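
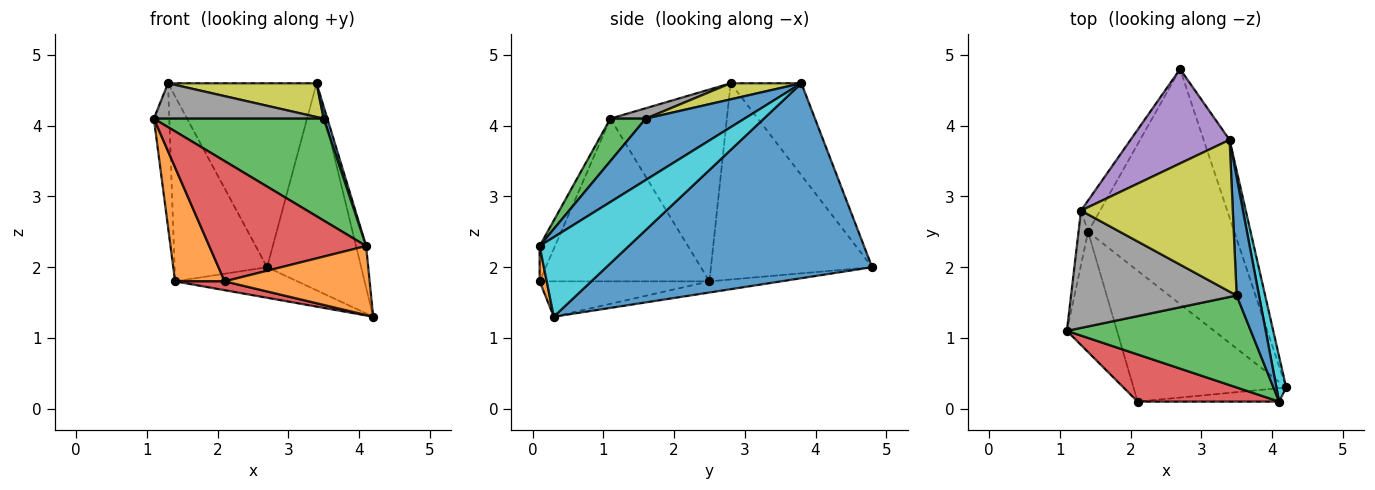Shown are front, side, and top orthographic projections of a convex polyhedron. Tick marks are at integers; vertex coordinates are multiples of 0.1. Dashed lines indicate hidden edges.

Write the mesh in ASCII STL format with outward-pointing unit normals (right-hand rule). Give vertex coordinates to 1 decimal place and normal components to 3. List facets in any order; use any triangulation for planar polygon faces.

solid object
 facet normal 0.935 0.331 -0.124
  outer loop
   vertex 3.4 3.8 4.6
   vertex 4.2 0.3 1.3
   vertex 2.7 4.8 2.0
  endloop
 endfacet
 facet normal -0.921 -0.269 -0.284
  outer loop
   vertex 1.4 2.5 1.8
   vertex 2.1 0.1 1.8
   vertex 1.1 1.1 4.1
  endloop
 endfacet
 facet normal -0.075 0.129 -0.989
  outer loop
   vertex 1.4 2.5 1.8
   vertex 2.7 4.8 2.0
   vertex 4.2 0.3 1.3
  endloop
 endfacet
 facet normal -0.225 -0.066 -0.972
  outer loop
   vertex 1.4 2.5 1.8
   vertex 4.2 0.3 1.3
   vertex 2.1 0.1 1.8
  endloop
 endfacet
 facet normal -0.390 0.819 0.420
  outer loop
   vertex 1.3 2.8 4.6
   vertex 3.4 3.8 4.6
   vertex 2.7 4.8 2.0
  endloop
 endfacet
 facet normal -0.990 0.131 -0.049
  outer loop
   vertex 1.3 2.8 4.6
   vertex 1.4 2.5 1.8
   vertex 1.1 1.1 4.1
  endloop
 endfacet
 facet normal -0.864 0.496 -0.084
  outer loop
   vertex 1.3 2.8 4.6
   vertex 2.7 4.8 2.0
   vertex 1.4 2.5 1.8
  endloop
 endfacet
 facet normal 0.060 -0.288 0.956
  outer loop
   vertex 1.3 2.8 4.6
   vertex 1.1 1.1 4.1
   vertex 3.5 1.6 4.1
  endloop
 endfacet
 facet normal 0.103 -0.216 0.971
  outer loop
   vertex 1.3 2.8 4.6
   vertex 3.5 1.6 4.1
   vertex 3.4 3.8 4.6
  endloop
 endfacet
 facet normal 0.986 0.111 0.121
  outer loop
   vertex 4.1 0.1 2.3
   vertex 4.2 0.3 1.3
   vertex 3.4 3.8 4.6
  endloop
 endfacet
 facet normal 0.939 -0.035 0.342
  outer loop
   vertex 4.1 0.1 2.3
   vertex 3.4 3.8 4.6
   vertex 3.5 1.6 4.1
  endloop
 endfacet
 facet normal 0.048 -0.980 -0.191
  outer loop
   vertex 4.1 0.1 2.3
   vertex 2.1 0.1 1.8
   vertex 4.2 0.3 1.3
  endloop
 endfacet
 facet normal 0.153 -0.734 0.662
  outer loop
   vertex 4.1 0.1 2.3
   vertex 3.5 1.6 4.1
   vertex 1.1 1.1 4.1
  endloop
 endfacet
 facet normal -0.091 -0.927 0.364
  outer loop
   vertex 4.1 0.1 2.3
   vertex 1.1 1.1 4.1
   vertex 2.1 0.1 1.8
  endloop
 endfacet
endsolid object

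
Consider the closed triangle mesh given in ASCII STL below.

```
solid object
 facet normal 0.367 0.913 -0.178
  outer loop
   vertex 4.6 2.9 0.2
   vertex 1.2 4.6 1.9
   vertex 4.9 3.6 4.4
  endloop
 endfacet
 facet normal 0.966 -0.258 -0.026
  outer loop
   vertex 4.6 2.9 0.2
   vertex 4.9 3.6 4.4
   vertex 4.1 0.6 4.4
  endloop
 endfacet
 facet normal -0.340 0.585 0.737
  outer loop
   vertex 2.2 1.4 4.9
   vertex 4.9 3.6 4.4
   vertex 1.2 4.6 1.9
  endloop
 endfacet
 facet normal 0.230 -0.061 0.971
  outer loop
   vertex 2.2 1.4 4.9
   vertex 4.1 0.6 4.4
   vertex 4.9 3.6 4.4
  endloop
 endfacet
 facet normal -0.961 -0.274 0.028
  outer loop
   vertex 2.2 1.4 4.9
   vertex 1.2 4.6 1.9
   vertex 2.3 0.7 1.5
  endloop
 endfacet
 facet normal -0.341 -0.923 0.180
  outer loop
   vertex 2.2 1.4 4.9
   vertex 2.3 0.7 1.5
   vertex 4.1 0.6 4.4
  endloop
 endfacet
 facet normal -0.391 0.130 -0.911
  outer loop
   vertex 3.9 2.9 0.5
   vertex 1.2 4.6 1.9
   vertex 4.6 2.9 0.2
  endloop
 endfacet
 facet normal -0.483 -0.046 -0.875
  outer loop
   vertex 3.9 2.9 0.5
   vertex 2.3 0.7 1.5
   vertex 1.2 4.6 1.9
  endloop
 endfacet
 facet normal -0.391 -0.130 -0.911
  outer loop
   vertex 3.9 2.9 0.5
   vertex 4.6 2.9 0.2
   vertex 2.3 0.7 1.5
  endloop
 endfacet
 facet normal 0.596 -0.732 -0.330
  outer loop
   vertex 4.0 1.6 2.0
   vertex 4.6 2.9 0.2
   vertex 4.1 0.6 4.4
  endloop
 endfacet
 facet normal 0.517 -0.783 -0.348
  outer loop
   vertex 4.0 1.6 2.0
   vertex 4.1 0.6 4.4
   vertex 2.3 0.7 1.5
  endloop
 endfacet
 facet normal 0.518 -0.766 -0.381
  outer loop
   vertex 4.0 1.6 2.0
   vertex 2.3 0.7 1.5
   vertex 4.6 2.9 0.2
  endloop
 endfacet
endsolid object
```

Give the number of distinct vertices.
8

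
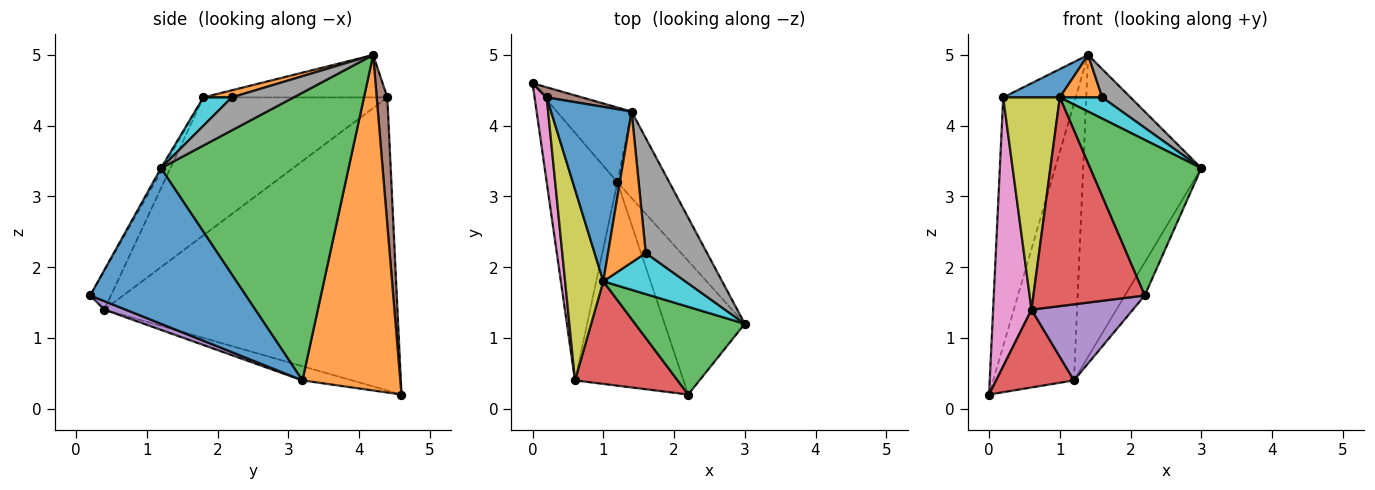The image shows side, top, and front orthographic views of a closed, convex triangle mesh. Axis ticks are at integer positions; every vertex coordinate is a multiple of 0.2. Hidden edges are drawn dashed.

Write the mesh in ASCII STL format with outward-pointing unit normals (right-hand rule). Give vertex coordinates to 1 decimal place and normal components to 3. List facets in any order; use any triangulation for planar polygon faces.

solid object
 facet normal 0.883 0.112 -0.455
  outer loop
   vertex 1.2 3.2 0.4
   vertex 3.0 1.2 3.4
   vertex 2.2 0.2 1.6
  endloop
 endfacet
 facet normal 0.760 0.627 -0.169
  outer loop
   vertex 1.2 3.2 0.4
   vertex 0.0 4.6 0.2
   vertex 1.4 4.2 5.0
  endloop
 endfacet
 facet normal 0.837 0.527 -0.151
  outer loop
   vertex 1.2 3.2 0.4
   vertex 1.4 4.2 5.0
   vertex 3.0 1.2 3.4
  endloop
 endfacet
 facet normal -0.187 -0.295 -0.937
  outer loop
   vertex 1.2 3.2 0.4
   vertex 0.6 0.4 1.4
   vertex 0.0 4.6 0.2
  endloop
 endfacet
 facet normal 0.073 -0.349 -0.934
  outer loop
   vertex 1.2 3.2 0.4
   vertex 2.2 0.2 1.6
   vertex 0.6 0.4 1.4
  endloop
 endfacet
 facet normal 0.145 0.989 0.040
  outer loop
   vertex 0.2 4.4 4.4
   vertex 1.4 4.2 5.0
   vertex 0.0 4.6 0.2
  endloop
 endfacet
 facet normal -0.991 -0.130 0.041
  outer loop
   vertex 0.2 4.4 4.4
   vertex 0.0 4.6 0.2
   vertex 0.6 0.4 1.4
  endloop
 endfacet
 facet normal 0.463 -0.212 0.860
  outer loop
   vertex 1.6 2.2 4.4
   vertex 3.0 1.2 3.4
   vertex 1.4 4.2 5.0
  endloop
 endfacet
 facet normal -0.924 -0.284 0.256
  outer loop
   vertex 1.0 1.8 4.4
   vertex 0.2 4.4 4.4
   vertex 0.6 0.4 1.4
  endloop
 endfacet
 facet normal 0.293 -0.439 0.849
  outer loop
   vertex 1.0 1.8 4.4
   vertex 3.0 1.2 3.4
   vertex 1.6 2.2 4.4
  endloop
 endfacet
 facet normal -0.462 -0.142 0.876
  outer loop
   vertex 1.0 1.8 4.4
   vertex 1.4 4.2 5.0
   vertex 0.2 4.4 4.4
  endloop
 endfacet
 facet normal 0.178 -0.266 0.947
  outer loop
   vertex 1.0 1.8 4.4
   vertex 1.6 2.2 4.4
   vertex 1.4 4.2 5.0
  endloop
 endfacet
 facet normal -0.016 -0.871 0.491
  outer loop
   vertex 1.0 1.8 4.4
   vertex 2.2 0.2 1.6
   vertex 3.0 1.2 3.4
  endloop
 endfacet
 facet normal -0.165 -0.885 0.435
  outer loop
   vertex 1.0 1.8 4.4
   vertex 0.6 0.4 1.4
   vertex 2.2 0.2 1.6
  endloop
 endfacet
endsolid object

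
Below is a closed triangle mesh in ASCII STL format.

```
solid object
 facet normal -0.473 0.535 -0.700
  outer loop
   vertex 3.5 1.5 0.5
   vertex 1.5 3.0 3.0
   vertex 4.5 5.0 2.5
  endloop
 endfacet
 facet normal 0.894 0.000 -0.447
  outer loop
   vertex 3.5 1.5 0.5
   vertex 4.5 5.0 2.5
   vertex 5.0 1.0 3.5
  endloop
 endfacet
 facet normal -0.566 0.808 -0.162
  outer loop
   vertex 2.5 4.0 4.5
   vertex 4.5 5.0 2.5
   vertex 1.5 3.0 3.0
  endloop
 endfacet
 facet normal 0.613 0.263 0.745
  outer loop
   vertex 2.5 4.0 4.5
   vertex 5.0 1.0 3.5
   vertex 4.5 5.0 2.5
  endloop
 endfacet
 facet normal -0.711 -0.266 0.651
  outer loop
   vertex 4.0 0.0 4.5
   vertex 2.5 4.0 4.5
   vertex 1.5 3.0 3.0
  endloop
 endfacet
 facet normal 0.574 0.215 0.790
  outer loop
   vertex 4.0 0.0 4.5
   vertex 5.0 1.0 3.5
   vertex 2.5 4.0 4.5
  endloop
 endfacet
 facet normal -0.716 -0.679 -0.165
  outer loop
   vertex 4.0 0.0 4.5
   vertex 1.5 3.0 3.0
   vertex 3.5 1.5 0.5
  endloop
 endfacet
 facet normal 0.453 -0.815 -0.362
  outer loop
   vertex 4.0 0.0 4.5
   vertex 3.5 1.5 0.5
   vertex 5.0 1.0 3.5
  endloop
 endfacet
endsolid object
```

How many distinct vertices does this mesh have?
6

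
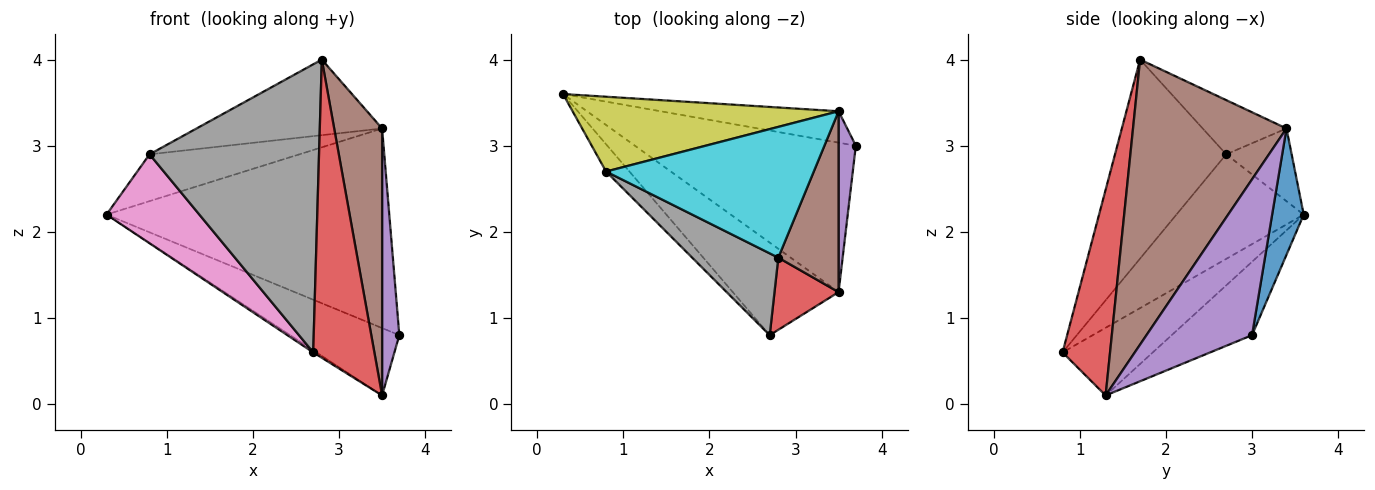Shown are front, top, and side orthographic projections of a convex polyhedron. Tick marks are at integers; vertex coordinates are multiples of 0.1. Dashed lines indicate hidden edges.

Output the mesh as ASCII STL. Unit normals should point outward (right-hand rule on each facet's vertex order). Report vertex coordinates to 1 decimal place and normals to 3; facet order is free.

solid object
 facet normal 0.110 0.982 -0.155
  outer loop
   vertex 3.5 3.4 3.2
   vertex 3.7 3.0 0.8
   vertex 0.3 3.6 2.2
  endloop
 endfacet
 facet normal -0.290 0.393 -0.872
  outer loop
   vertex 3.5 1.3 0.1
   vertex 0.3 3.6 2.2
   vertex 3.7 3.0 0.8
  endloop
 endfacet
 facet normal -0.539 0.020 -0.842
  outer loop
   vertex 3.5 1.3 0.1
   vertex 2.7 0.8 0.6
   vertex 0.3 3.6 2.2
  endloop
 endfacet
 facet normal 0.602 -0.776 0.188
  outer loop
   vertex 3.5 1.3 0.1
   vertex 2.8 1.7 4.0
   vertex 2.7 0.8 0.6
  endloop
 endfacet
 facet normal 0.981 -0.160 0.108
  outer loop
   vertex 3.5 1.3 0.1
   vertex 3.7 3.0 0.8
   vertex 3.5 3.4 3.2
  endloop
 endfacet
 facet normal 0.936 -0.292 0.198
  outer loop
   vertex 3.5 1.3 0.1
   vertex 3.5 3.4 3.2
   vertex 2.8 1.7 4.0
  endloop
 endfacet
 facet normal -0.795 -0.580 -0.178
  outer loop
   vertex 0.8 2.7 2.9
   vertex 0.3 3.6 2.2
   vertex 2.7 0.8 0.6
  endloop
 endfacet
 facet normal -0.534 -0.813 0.231
  outer loop
   vertex 0.8 2.7 2.9
   vertex 2.7 0.8 0.6
   vertex 2.8 1.7 4.0
  endloop
 endfacet
 facet normal -0.226 0.517 0.826
  outer loop
   vertex 0.8 2.7 2.9
   vertex 3.5 3.4 3.2
   vertex 0.3 3.6 2.2
  endloop
 endfacet
 facet normal -0.220 0.488 0.844
  outer loop
   vertex 0.8 2.7 2.9
   vertex 2.8 1.7 4.0
   vertex 3.5 3.4 3.2
  endloop
 endfacet
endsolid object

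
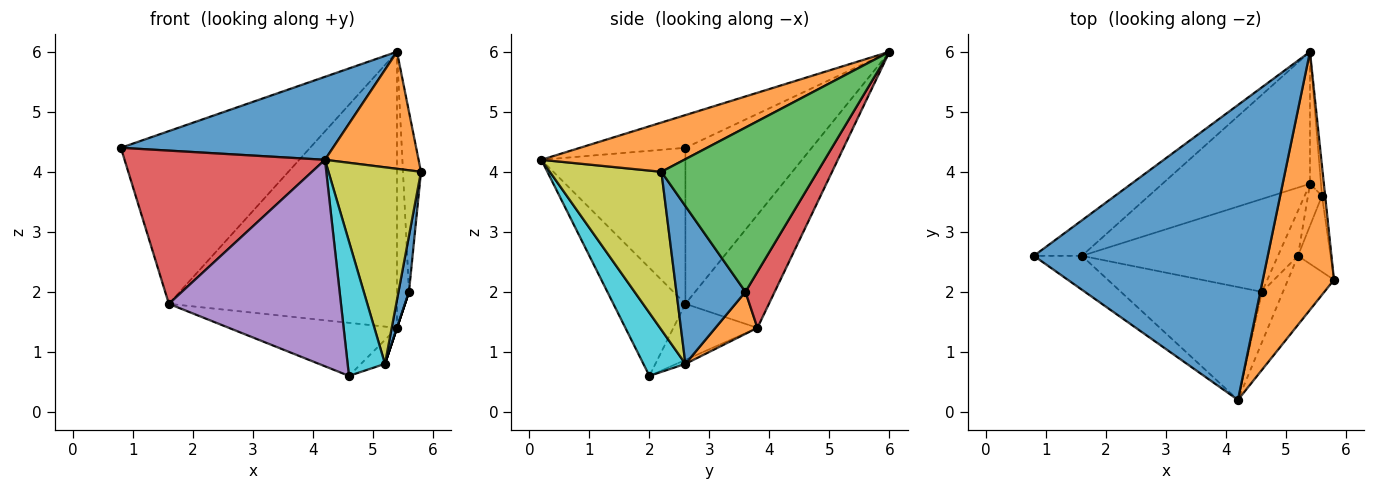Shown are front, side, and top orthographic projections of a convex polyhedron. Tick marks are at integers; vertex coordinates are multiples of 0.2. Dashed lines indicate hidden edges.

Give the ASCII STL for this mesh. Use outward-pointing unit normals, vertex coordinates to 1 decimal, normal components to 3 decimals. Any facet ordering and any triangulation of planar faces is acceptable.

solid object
 facet normal -0.133 -0.268 0.954
  outer loop
   vertex 4.2 0.2 4.2
   vertex 5.4 6.0 6.0
   vertex 0.8 2.6 4.4
  endloop
 endfacet
 facet normal 0.533 -0.349 0.771
  outer loop
   vertex 4.2 0.2 4.2
   vertex 5.8 2.2 4.0
   vertex 5.4 6.0 6.0
  endloop
 endfacet
 facet normal -0.547 0.820 -0.168
  outer loop
   vertex 1.6 2.6 1.8
   vertex 0.8 2.6 4.4
   vertex 5.4 6.0 6.0
  endloop
 endfacet
 facet normal -0.575 -0.799 -0.177
  outer loop
   vertex 1.6 2.6 1.8
   vertex 4.2 0.2 4.2
   vertex 0.8 2.6 4.4
  endloop
 endfacet
 facet normal -0.345 -0.824 -0.450
  outer loop
   vertex 1.6 2.6 1.8
   vertex 4.6 2.0 0.6
   vertex 4.2 0.2 4.2
  endloop
 endfacet
 facet normal -0.314 0.857 -0.410
  outer loop
   vertex 5.4 3.8 1.4
   vertex 1.6 2.6 1.8
   vertex 5.4 6.0 6.0
  endloop
 endfacet
 facet normal -0.241 0.482 -0.843
  outer loop
   vertex 5.4 3.8 1.4
   vertex 4.6 2.0 0.6
   vertex 1.6 2.6 1.8
  endloop
 endfacet
 facet normal -0.174 0.463 -0.869
  outer loop
   vertex 5.2 2.6 0.8
   vertex 4.6 2.0 0.6
   vertex 5.4 3.8 1.4
  endloop
 endfacet
 facet normal 0.751 -0.623 -0.219
  outer loop
   vertex 5.2 2.6 0.8
   vertex 5.8 2.2 4.0
   vertex 4.2 0.2 4.2
  endloop
 endfacet
 facet normal 0.725 -0.645 -0.242
  outer loop
   vertex 5.2 2.6 0.8
   vertex 4.2 0.2 4.2
   vertex 4.6 2.0 0.6
  endloop
 endfacet
 facet normal 0.969 -0.147 -0.200
  outer loop
   vertex 5.6 3.6 2.0
   vertex 5.8 2.2 4.0
   vertex 5.2 2.6 0.8
  endloop
 endfacet
 facet normal 0.949 0.000 -0.316
  outer loop
   vertex 5.6 3.6 2.0
   vertex 5.2 2.6 0.8
   vertex 5.4 3.8 1.4
  endloop
 endfacet
 facet normal 0.993 0.115 -0.019
  outer loop
   vertex 5.6 3.6 2.0
   vertex 5.4 6.0 6.0
   vertex 5.8 2.2 4.0
  endloop
 endfacet
 facet normal 0.910 0.374 -0.179
  outer loop
   vertex 5.6 3.6 2.0
   vertex 5.4 3.8 1.4
   vertex 5.4 6.0 6.0
  endloop
 endfacet
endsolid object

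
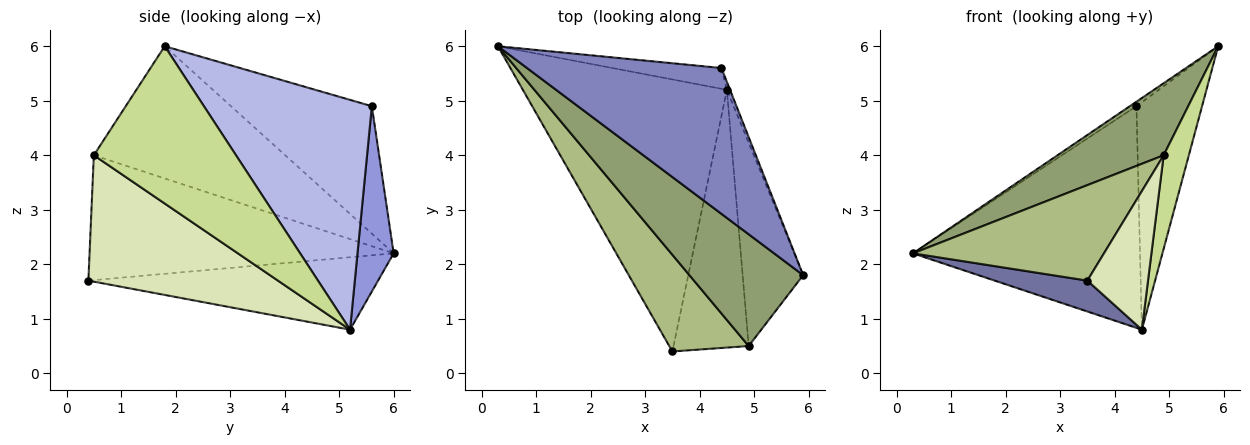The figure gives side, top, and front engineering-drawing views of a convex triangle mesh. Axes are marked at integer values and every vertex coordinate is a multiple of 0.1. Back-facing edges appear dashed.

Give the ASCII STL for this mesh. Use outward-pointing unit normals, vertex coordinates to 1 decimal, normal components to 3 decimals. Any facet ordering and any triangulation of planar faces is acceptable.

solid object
 facet normal -0.333 -0.106 -0.937
  outer loop
   vertex 4.5 5.2 0.8
   vertex 3.5 0.4 1.7
   vertex 0.3 6.0 2.2
  endloop
 endfacet
 facet normal -0.548 0.026 0.836
  outer loop
   vertex 4.4 5.6 4.9
   vertex 0.3 6.0 2.2
   vertex 5.9 1.8 6.0
  endloop
 endfacet
 facet normal 0.157 0.983 -0.092
  outer loop
   vertex 4.4 5.6 4.9
   vertex 4.5 5.2 0.8
   vertex 0.3 6.0 2.2
  endloop
 endfacet
 facet normal 0.931 0.364 -0.013
  outer loop
   vertex 4.4 5.6 4.9
   vertex 5.9 1.8 6.0
   vertex 4.5 5.2 0.8
  endloop
 endfacet
 facet normal -0.699 -0.388 0.601
  outer loop
   vertex 4.9 0.5 4.0
   vertex 5.9 1.8 6.0
   vertex 0.3 6.0 2.2
  endloop
 endfacet
 facet normal -0.746 -0.468 0.474
  outer loop
   vertex 4.9 0.5 4.0
   vertex 0.3 6.0 2.2
   vertex 3.5 0.4 1.7
  endloop
 endfacet
 facet normal 0.921 -0.163 -0.354
  outer loop
   vertex 4.9 0.5 4.0
   vertex 4.5 5.2 0.8
   vertex 5.9 1.8 6.0
  endloop
 endfacet
 facet normal 0.829 -0.265 -0.493
  outer loop
   vertex 4.9 0.5 4.0
   vertex 3.5 0.4 1.7
   vertex 4.5 5.2 0.8
  endloop
 endfacet
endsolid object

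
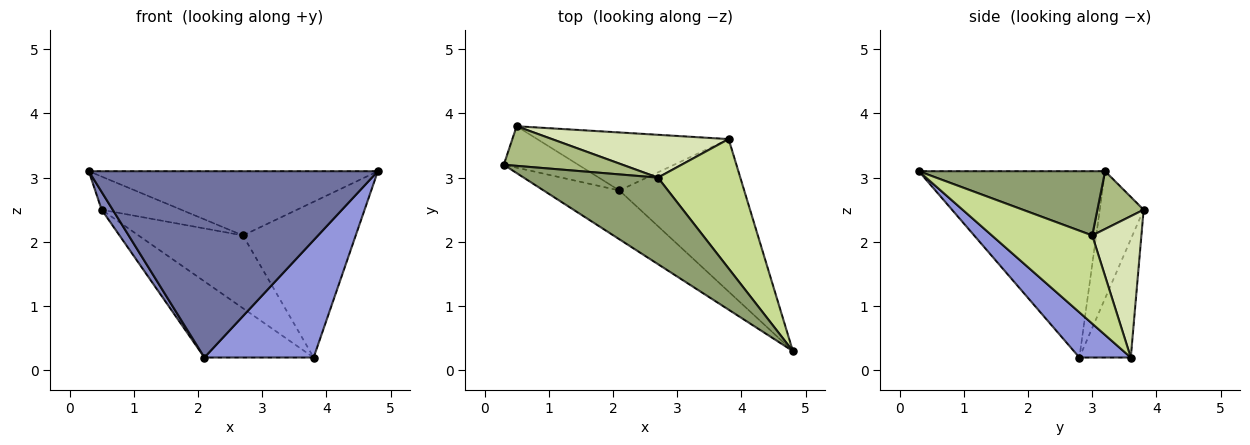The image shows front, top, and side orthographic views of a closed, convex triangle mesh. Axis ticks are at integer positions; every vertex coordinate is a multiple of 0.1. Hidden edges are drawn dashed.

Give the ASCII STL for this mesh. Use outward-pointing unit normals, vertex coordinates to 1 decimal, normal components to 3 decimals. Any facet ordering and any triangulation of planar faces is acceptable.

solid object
 facet normal -0.529 -0.821 -0.215
  outer loop
   vertex 2.1 2.8 0.2
   vertex 4.8 0.3 3.1
   vertex 0.3 3.2 3.1
  endloop
 endfacet
 facet normal -0.843 -0.213 -0.494
  outer loop
   vertex 0.5 3.8 2.5
   vertex 2.1 2.8 0.2
   vertex 0.3 3.2 3.1
  endloop
 endfacet
 facet normal 0.276 -0.586 -0.762
  outer loop
   vertex 3.8 3.6 0.2
   vertex 4.8 0.3 3.1
   vertex 2.1 2.8 0.2
  endloop
 endfacet
 facet normal -0.351 0.745 -0.568
  outer loop
   vertex 3.8 3.6 0.2
   vertex 2.1 2.8 0.2
   vertex 0.5 3.8 2.5
  endloop
 endfacet
 facet normal 0.359 0.557 0.749
  outer loop
   vertex 2.7 3.0 2.1
   vertex 0.3 3.2 3.1
   vertex 4.8 0.3 3.1
  endloop
 endfacet
 facet normal 0.349 0.602 0.718
  outer loop
   vertex 2.7 3.0 2.1
   vertex 0.5 3.8 2.5
   vertex 0.3 3.2 3.1
  endloop
 endfacet
 facet normal 0.565 0.635 0.527
  outer loop
   vertex 2.7 3.0 2.1
   vertex 4.8 0.3 3.1
   vertex 3.8 3.6 0.2
  endloop
 endfacet
 facet normal 0.376 0.799 0.470
  outer loop
   vertex 2.7 3.0 2.1
   vertex 3.8 3.6 0.2
   vertex 0.5 3.8 2.5
  endloop
 endfacet
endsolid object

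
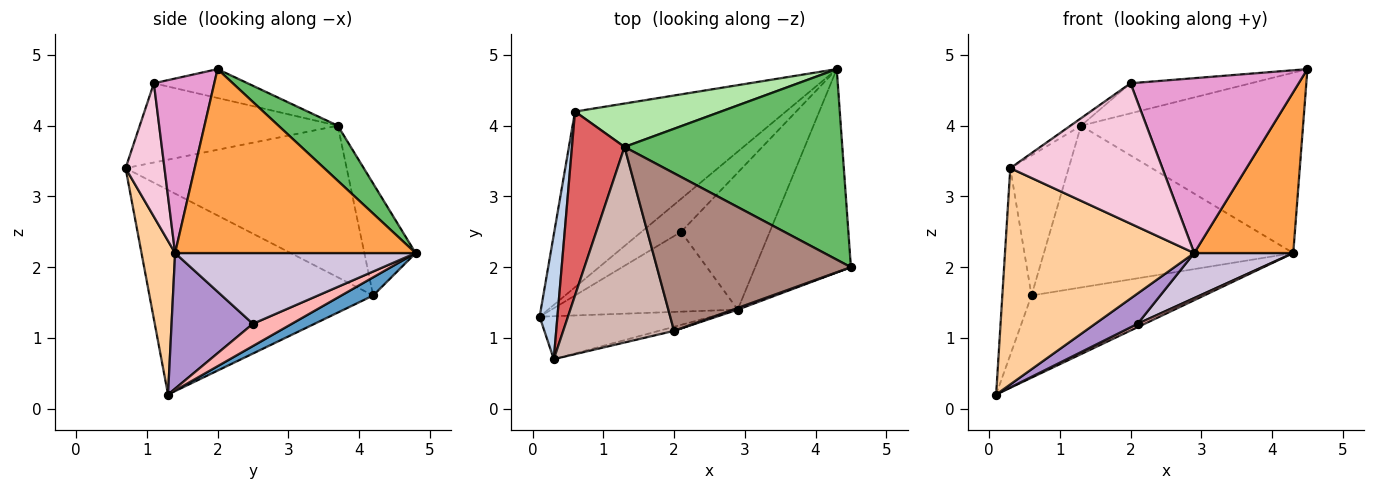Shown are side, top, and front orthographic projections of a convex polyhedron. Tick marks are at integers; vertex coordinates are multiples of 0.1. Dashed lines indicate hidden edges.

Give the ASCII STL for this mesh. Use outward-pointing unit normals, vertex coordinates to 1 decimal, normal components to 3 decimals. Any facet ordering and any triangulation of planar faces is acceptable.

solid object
 facet normal 0.078 0.423 -0.903
  outer loop
   vertex 0.6 4.2 1.6
   vertex 4.3 4.8 2.2
   vertex 0.1 1.3 0.2
  endloop
 endfacet
 facet normal -0.988 0.129 0.086
  outer loop
   vertex 0.6 4.2 1.6
   vertex 0.1 1.3 0.2
   vertex 0.3 0.7 3.4
  endloop
 endfacet
 facet normal 0.833 -0.343 -0.434
  outer loop
   vertex 2.9 1.4 2.2
   vertex 4.3 4.8 2.2
   vertex 4.5 2.0 4.8
  endloop
 endfacet
 facet normal 0.172 -0.966 -0.192
  outer loop
   vertex 2.9 1.4 2.2
   vertex 0.3 0.7 3.4
   vertex 0.1 1.3 0.2
  endloop
 endfacet
 facet normal 0.181 0.676 0.714
  outer loop
   vertex 1.3 3.7 4.0
   vertex 4.5 2.0 4.8
   vertex 4.3 4.8 2.2
  endloop
 endfacet
 facet normal -0.195 0.947 0.254
  outer loop
   vertex 1.3 3.7 4.0
   vertex 4.3 4.8 2.2
   vertex 0.6 4.2 1.6
  endloop
 endfacet
 facet normal -0.917 0.242 0.318
  outer loop
   vertex 1.3 3.7 4.0
   vertex 0.6 4.2 1.6
   vertex 0.3 0.7 3.4
  endloop
 endfacet
 facet normal 0.487 -0.089 -0.869
  outer loop
   vertex 2.1 2.5 1.2
   vertex 0.1 1.3 0.2
   vertex 4.3 4.8 2.2
  endloop
 endfacet
 facet normal 0.563 -0.294 -0.773
  outer loop
   vertex 2.1 2.5 1.2
   vertex 2.9 1.4 2.2
   vertex 0.1 1.3 0.2
  endloop
 endfacet
 facet normal 0.604 -0.249 -0.757
  outer loop
   vertex 2.1 2.5 1.2
   vertex 4.3 4.8 2.2
   vertex 2.9 1.4 2.2
  endloop
 endfacet
 facet normal -0.145 0.185 0.972
  outer loop
   vertex 2.0 1.1 4.6
   vertex 4.5 2.0 4.8
   vertex 1.3 3.7 4.0
  endloop
 endfacet
 facet normal -0.581 0.031 0.813
  outer loop
   vertex 2.0 1.1 4.6
   vertex 1.3 3.7 4.0
   vertex 0.3 0.7 3.4
  endloop
 endfacet
 facet normal 0.338 -0.941 0.009
  outer loop
   vertex 2.0 1.1 4.6
   vertex 2.9 1.4 2.2
   vertex 4.5 2.0 4.8
  endloop
 endfacet
 facet normal 0.248 -0.968 -0.028
  outer loop
   vertex 2.0 1.1 4.6
   vertex 0.3 0.7 3.4
   vertex 2.9 1.4 2.2
  endloop
 endfacet
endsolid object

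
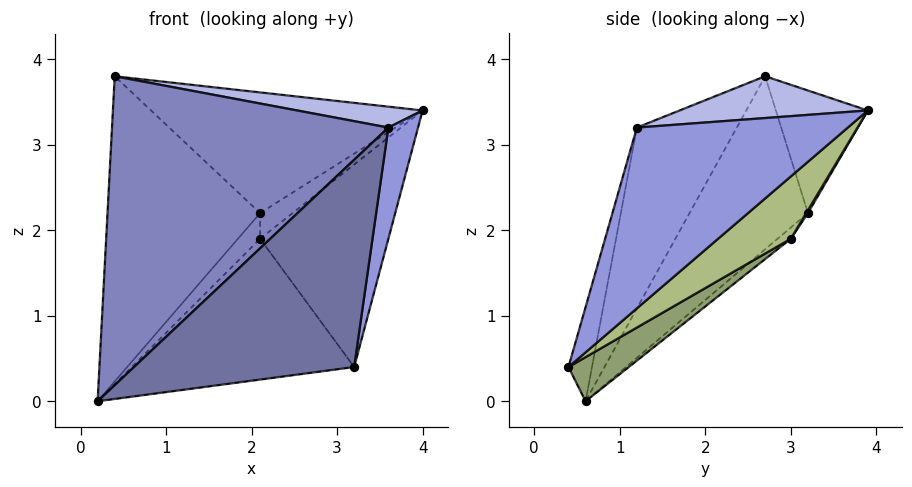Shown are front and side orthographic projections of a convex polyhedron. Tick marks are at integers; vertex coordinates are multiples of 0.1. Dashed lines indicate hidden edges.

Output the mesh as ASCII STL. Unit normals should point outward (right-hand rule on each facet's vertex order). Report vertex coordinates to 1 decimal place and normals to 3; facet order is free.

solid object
 facet normal -0.102 -0.953 0.287
  outer loop
   vertex 3.6 1.2 3.2
   vertex 0.2 0.6 0.0
   vertex 3.2 0.4 0.4
  endloop
 endfacet
 facet normal -0.299 -0.828 0.474
  outer loop
   vertex 3.6 1.2 3.2
   vertex 0.4 2.7 3.8
   vertex 0.2 0.6 0.0
  endloop
 endfacet
 facet normal 0.985 -0.138 -0.101
  outer loop
   vertex 3.6 1.2 3.2
   vertex 3.2 0.4 0.4
   vertex 4.0 3.9 3.4
  endloop
 endfacet
 facet normal 0.141 -0.094 0.986
  outer loop
   vertex 3.6 1.2 3.2
   vertex 4.0 3.9 3.4
   vertex 0.4 2.7 3.8
  endloop
 endfacet
 facet normal 0.147 0.540 -0.829
  outer loop
   vertex 2.1 3.0 1.9
   vertex 3.2 0.4 0.4
   vertex 0.2 0.6 0.0
  endloop
 endfacet
 facet normal 0.324 0.572 -0.754
  outer loop
   vertex 2.1 3.0 1.9
   vertex 4.0 3.9 3.4
   vertex 3.2 0.4 0.4
  endloop
 endfacet
 facet normal -0.568 0.732 -0.375
  outer loop
   vertex 2.1 3.2 2.2
   vertex 0.2 0.6 0.0
   vertex 0.4 2.7 3.8
  endloop
 endfacet
 facet normal -0.445 0.745 -0.497
  outer loop
   vertex 2.1 3.2 2.2
   vertex 2.1 3.0 1.9
   vertex 0.2 0.6 0.0
  endloop
 endfacet
 facet normal -0.320 0.946 -0.045
  outer loop
   vertex 2.1 3.2 2.2
   vertex 0.4 2.7 3.8
   vertex 4.0 3.9 3.4
  endloop
 endfacet
 facet normal 0.044 0.831 -0.554
  outer loop
   vertex 2.1 3.2 2.2
   vertex 4.0 3.9 3.4
   vertex 2.1 3.0 1.9
  endloop
 endfacet
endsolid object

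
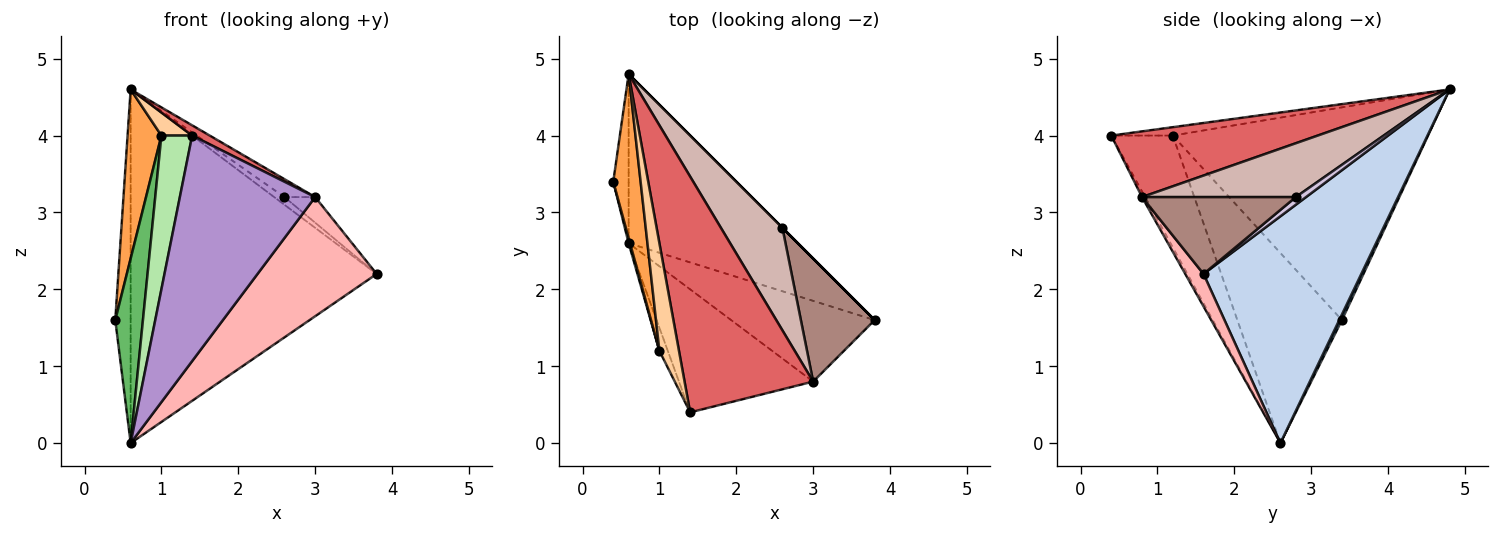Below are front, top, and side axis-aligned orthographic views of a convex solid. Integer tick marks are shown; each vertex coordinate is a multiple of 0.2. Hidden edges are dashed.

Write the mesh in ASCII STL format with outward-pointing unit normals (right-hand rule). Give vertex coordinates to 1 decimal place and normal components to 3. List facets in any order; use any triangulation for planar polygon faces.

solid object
 facet normal 0.155 0.891 -0.426
  outer loop
   vertex 0.6 2.6 0.0
   vertex 0.4 3.4 1.6
   vertex 0.6 4.8 4.6
  endloop
 endfacet
 facet normal 0.501 0.781 -0.373
  outer loop
   vertex 0.6 2.6 0.0
   vertex 0.6 4.8 4.6
   vertex 3.8 1.6 2.2
  endloop
 endfacet
 facet normal -0.983 -0.130 0.126
  outer loop
   vertex 1.0 1.2 4.0
   vertex 0.6 4.8 4.6
   vertex 0.4 3.4 1.6
  endloop
 endfacet
 facet normal -0.386 -0.193 0.902
  outer loop
   vertex 1.0 1.2 4.0
   vertex 1.4 0.4 4.0
   vertex 0.6 4.8 4.6
  endloop
 endfacet
 facet normal -0.967 -0.256 0.007
  outer loop
   vertex 1.0 1.2 4.0
   vertex 0.4 3.4 1.6
   vertex 0.6 2.6 0.0
  endloop
 endfacet
 facet normal -0.892 -0.446 -0.067
  outer loop
   vertex 1.0 1.2 4.0
   vertex 0.6 2.6 0.0
   vertex 1.4 0.4 4.0
  endloop
 endfacet
 facet normal 0.455 -0.039 0.890
  outer loop
   vertex 3.0 0.8 3.2
   vertex 0.6 4.8 4.6
   vertex 1.4 0.4 4.0
  endloop
 endfacet
 facet normal 0.126 -0.821 -0.556
  outer loop
   vertex 3.0 0.8 3.2
   vertex 0.6 2.6 0.0
   vertex 3.8 1.6 2.2
  endloop
 endfacet
 facet normal -0.020 -0.878 -0.479
  outer loop
   vertex 3.0 0.8 3.2
   vertex 1.4 0.4 4.0
   vertex 0.6 2.6 0.0
  endloop
 endfacet
 facet normal 0.707 0.707 0.000
  outer loop
   vertex 2.6 2.8 3.2
   vertex 3.8 1.6 2.2
   vertex 0.6 4.8 4.6
  endloop
 endfacet
 facet normal 0.714 0.143 0.685
  outer loop
   vertex 2.6 2.8 3.2
   vertex 3.0 0.8 3.2
   vertex 3.8 1.6 2.2
  endloop
 endfacet
 facet normal 0.653 0.131 0.746
  outer loop
   vertex 2.6 2.8 3.2
   vertex 0.6 4.8 4.6
   vertex 3.0 0.8 3.2
  endloop
 endfacet
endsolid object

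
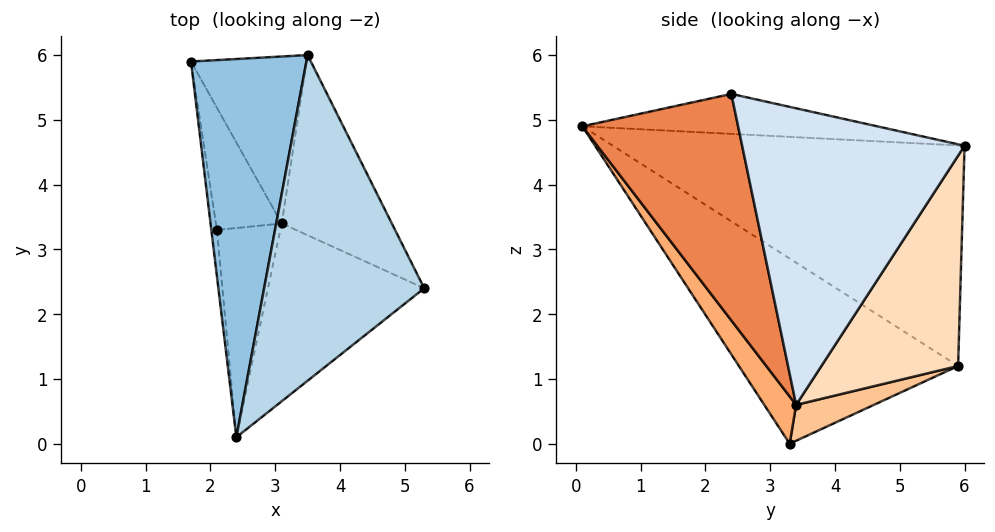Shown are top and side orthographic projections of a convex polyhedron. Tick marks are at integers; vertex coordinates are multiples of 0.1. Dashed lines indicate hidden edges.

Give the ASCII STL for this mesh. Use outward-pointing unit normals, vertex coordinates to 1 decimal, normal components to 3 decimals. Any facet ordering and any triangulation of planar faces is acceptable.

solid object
 facet normal -0.990 -0.139 -0.030
  outer loop
   vertex 2.1 3.3 0.0
   vertex 2.4 0.1 4.9
   vertex 1.7 5.9 1.2
  endloop
 endfacet
 facet normal -0.871 0.185 0.456
  outer loop
   vertex 3.5 6.0 4.6
   vertex 1.7 5.9 1.2
   vertex 2.4 0.1 4.9
  endloop
 endfacet
 facet normal -0.241 0.094 0.966
  outer loop
   vertex 3.5 6.0 4.6
   vertex 2.4 0.1 4.9
   vertex 5.3 2.4 5.4
  endloop
 endfacet
 facet normal 0.873 0.364 -0.324
  outer loop
   vertex 3.1 3.4 0.6
   vertex 3.5 6.0 4.6
   vertex 5.3 2.4 5.4
  endloop
 endfacet
 facet normal 0.607 -0.675 -0.419
  outer loop
   vertex 3.1 3.4 0.6
   vertex 5.3 2.4 5.4
   vertex 2.4 0.1 4.9
  endloop
 endfacet
 facet normal 0.388 -0.761 -0.520
  outer loop
   vertex 3.1 3.4 0.6
   vertex 2.4 0.1 4.9
   vertex 2.1 3.3 0.0
  endloop
 endfacet
 facet normal 0.432 0.432 -0.792
  outer loop
   vertex 3.1 3.4 0.6
   vertex 2.1 3.3 0.0
   vertex 1.7 5.9 1.2
  endloop
 endfacet
 facet normal 0.749 0.518 -0.412
  outer loop
   vertex 3.1 3.4 0.6
   vertex 1.7 5.9 1.2
   vertex 3.5 6.0 4.6
  endloop
 endfacet
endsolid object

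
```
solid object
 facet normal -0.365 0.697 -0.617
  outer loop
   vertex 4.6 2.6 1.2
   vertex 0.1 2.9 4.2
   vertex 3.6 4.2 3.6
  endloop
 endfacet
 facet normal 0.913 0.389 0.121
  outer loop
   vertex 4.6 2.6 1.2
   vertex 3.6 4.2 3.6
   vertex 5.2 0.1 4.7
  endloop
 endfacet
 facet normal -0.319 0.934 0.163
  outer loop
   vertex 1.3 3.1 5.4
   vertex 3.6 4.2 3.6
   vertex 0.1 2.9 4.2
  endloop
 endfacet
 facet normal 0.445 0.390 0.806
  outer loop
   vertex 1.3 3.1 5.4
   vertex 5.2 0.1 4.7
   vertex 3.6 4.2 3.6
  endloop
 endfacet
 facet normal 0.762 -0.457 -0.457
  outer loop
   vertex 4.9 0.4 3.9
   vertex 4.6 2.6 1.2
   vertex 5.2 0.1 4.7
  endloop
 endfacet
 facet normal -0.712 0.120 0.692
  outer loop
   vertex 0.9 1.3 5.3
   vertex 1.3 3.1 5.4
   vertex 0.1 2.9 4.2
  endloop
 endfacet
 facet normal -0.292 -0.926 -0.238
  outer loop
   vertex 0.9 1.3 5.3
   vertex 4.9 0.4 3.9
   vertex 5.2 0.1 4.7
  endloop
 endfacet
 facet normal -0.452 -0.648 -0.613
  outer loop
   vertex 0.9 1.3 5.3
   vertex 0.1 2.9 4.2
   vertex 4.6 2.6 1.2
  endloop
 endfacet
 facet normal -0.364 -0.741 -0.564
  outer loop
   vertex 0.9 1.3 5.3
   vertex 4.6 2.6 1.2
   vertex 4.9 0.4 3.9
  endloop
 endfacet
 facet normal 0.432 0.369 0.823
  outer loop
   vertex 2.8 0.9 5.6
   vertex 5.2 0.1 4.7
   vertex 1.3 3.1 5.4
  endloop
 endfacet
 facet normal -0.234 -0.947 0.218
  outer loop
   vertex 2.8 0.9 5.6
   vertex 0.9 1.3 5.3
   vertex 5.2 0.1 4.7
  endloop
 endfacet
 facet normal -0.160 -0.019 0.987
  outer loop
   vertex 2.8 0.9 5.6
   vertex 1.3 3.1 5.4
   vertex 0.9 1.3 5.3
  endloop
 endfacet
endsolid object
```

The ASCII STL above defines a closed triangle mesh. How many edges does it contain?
18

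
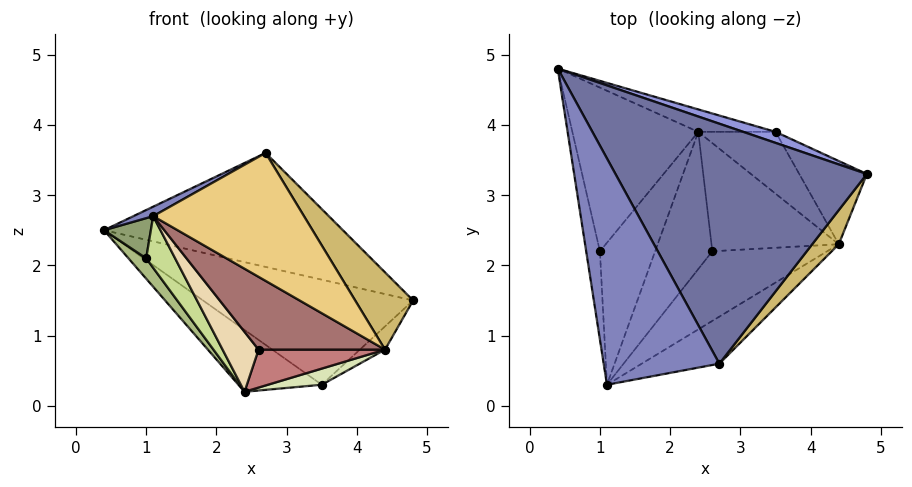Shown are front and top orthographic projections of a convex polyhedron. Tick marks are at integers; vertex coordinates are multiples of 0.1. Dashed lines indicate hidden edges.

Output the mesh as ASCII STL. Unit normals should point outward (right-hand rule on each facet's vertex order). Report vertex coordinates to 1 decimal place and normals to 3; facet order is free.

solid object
 facet normal 0.332 0.405 0.852
  outer loop
   vertex 2.7 0.6 3.6
   vertex 4.8 3.3 1.5
   vertex 0.4 4.8 2.5
  endloop
 endfacet
 facet normal -0.485 -0.037 0.874
  outer loop
   vertex 2.7 0.6 3.6
   vertex 0.4 4.8 2.5
   vertex 1.1 0.3 2.7
  endloop
 endfacet
 facet normal 0.341 0.935 0.098
  outer loop
   vertex 3.5 3.9 0.3
   vertex 0.4 4.8 2.5
   vertex 4.8 3.3 1.5
  endloop
 endfacet
 facet normal 0.031 0.940 -0.341
  outer loop
   vertex 3.5 3.9 0.3
   vertex 2.4 3.9 0.2
   vertex 0.4 4.8 2.5
  endloop
 endfacet
 facet normal -0.923 -0.159 -0.350
  outer loop
   vertex 1.0 2.2 2.1
   vertex 1.1 0.3 2.7
   vertex 0.4 4.8 2.5
  endloop
 endfacet
 facet normal -0.767 -0.079 -0.636
  outer loop
   vertex 1.0 2.2 2.1
   vertex 0.4 4.8 2.5
   vertex 2.4 3.9 0.2
  endloop
 endfacet
 facet normal -0.652 -0.259 -0.712
  outer loop
   vertex 1.0 2.2 2.1
   vertex 2.4 3.9 0.2
   vertex 1.1 0.3 2.7
  endloop
 endfacet
 facet normal 0.088 -0.252 -0.964
  outer loop
   vertex 4.4 2.3 0.8
   vertex 2.4 3.9 0.2
   vertex 3.5 3.9 0.3
  endloop
 endfacet
 facet normal 0.712 0.189 -0.677
  outer loop
   vertex 4.4 2.3 0.8
   vertex 3.5 3.9 0.3
   vertex 4.8 3.3 1.5
  endloop
 endfacet
 facet normal 0.845 -0.489 0.216
  outer loop
   vertex 4.4 2.3 0.8
   vertex 4.8 3.3 1.5
   vertex 2.7 0.6 3.6
  endloop
 endfacet
 facet normal 0.347 -0.880 -0.324
  outer loop
   vertex 4.4 2.3 0.8
   vertex 2.7 0.6 3.6
   vertex 1.1 0.3 2.7
  endloop
 endfacet
 facet normal -0.547 -0.335 -0.767
  outer loop
   vertex 2.6 2.2 0.8
   vertex 1.1 0.3 2.7
   vertex 2.4 3.9 0.2
  endloop
 endfacet
 facet normal 0.040 -0.722 -0.691
  outer loop
   vertex 2.6 2.2 0.8
   vertex 4.4 2.3 0.8
   vertex 1.1 0.3 2.7
  endloop
 endfacet
 facet normal 0.018 -0.331 -0.944
  outer loop
   vertex 2.6 2.2 0.8
   vertex 2.4 3.9 0.2
   vertex 4.4 2.3 0.8
  endloop
 endfacet
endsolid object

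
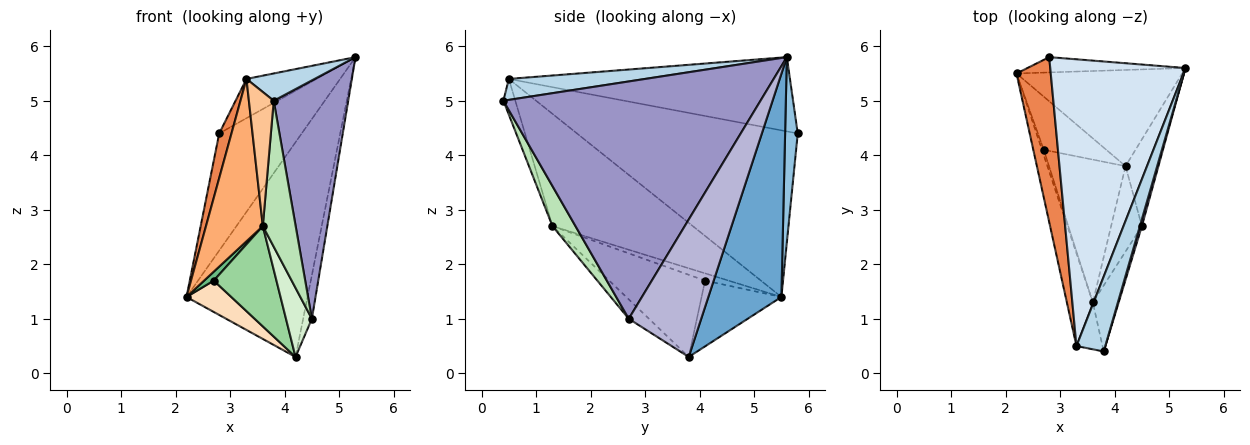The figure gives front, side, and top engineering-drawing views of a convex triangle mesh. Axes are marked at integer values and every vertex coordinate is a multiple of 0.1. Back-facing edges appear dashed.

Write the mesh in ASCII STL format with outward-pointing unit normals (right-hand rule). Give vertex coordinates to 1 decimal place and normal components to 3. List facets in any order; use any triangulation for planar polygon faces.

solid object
 facet normal 0.482 0.799 -0.358
  outer loop
   vertex 4.2 3.8 0.3
   vertex 2.2 5.5 1.4
   vertex 5.3 5.6 5.8
  endloop
 endfacet
 facet normal 0.150 0.980 -0.128
  outer loop
   vertex 2.8 5.8 4.4
   vertex 5.3 5.6 5.8
   vertex 2.2 5.5 1.4
  endloop
 endfacet
 facet normal 0.564 -0.282 0.776
  outer loop
   vertex 3.3 0.5 5.4
   vertex 3.8 0.4 5.0
   vertex 5.3 5.6 5.8
  endloop
 endfacet
 facet normal -0.478 0.119 0.870
  outer loop
   vertex 3.3 0.5 5.4
   vertex 5.3 5.6 5.8
   vertex 2.8 5.8 4.4
  endloop
 endfacet
 facet normal -0.978 -0.054 0.201
  outer loop
   vertex 3.3 0.5 5.4
   vertex 2.8 5.8 4.4
   vertex 2.2 5.5 1.4
  endloop
 endfacet
 facet normal -0.906 -0.367 -0.209
  outer loop
   vertex 3.3 0.5 5.4
   vertex 2.2 5.5 1.4
   vertex 3.6 1.3 2.7
  endloop
 endfacet
 facet normal -0.412 -0.860 -0.301
  outer loop
   vertex 3.3 0.5 5.4
   vertex 3.6 1.3 2.7
   vertex 3.8 0.4 5.0
  endloop
 endfacet
 facet normal -0.671 -0.377 -0.638
  outer loop
   vertex 2.7 4.1 1.7
   vertex 2.2 5.5 1.4
   vertex 4.2 3.8 0.3
  endloop
 endfacet
 facet normal -0.901 -0.370 -0.225
  outer loop
   vertex 2.7 4.1 1.7
   vertex 3.6 1.3 2.7
   vertex 2.2 5.5 1.4
  endloop
 endfacet
 facet normal -0.660 -0.432 -0.615
  outer loop
   vertex 2.7 4.1 1.7
   vertex 4.2 3.8 0.3
   vertex 3.6 1.3 2.7
  endloop
 endfacet
 facet normal 0.538 -0.768 -0.347
  outer loop
   vertex 4.5 2.7 1.0
   vertex 3.8 0.4 5.0
   vertex 3.6 1.3 2.7
  endloop
 endfacet
 facet normal -0.441 -0.564 -0.698
  outer loop
   vertex 4.5 2.7 1.0
   vertex 3.6 1.3 2.7
   vertex 4.2 3.8 0.3
  endloop
 endfacet
 facet normal 0.960 -0.278 0.008
  outer loop
   vertex 4.5 2.7 1.0
   vertex 5.3 5.6 5.8
   vertex 3.8 0.4 5.0
  endloop
 endfacet
 facet normal 0.966 0.116 -0.231
  outer loop
   vertex 4.5 2.7 1.0
   vertex 4.2 3.8 0.3
   vertex 5.3 5.6 5.8
  endloop
 endfacet
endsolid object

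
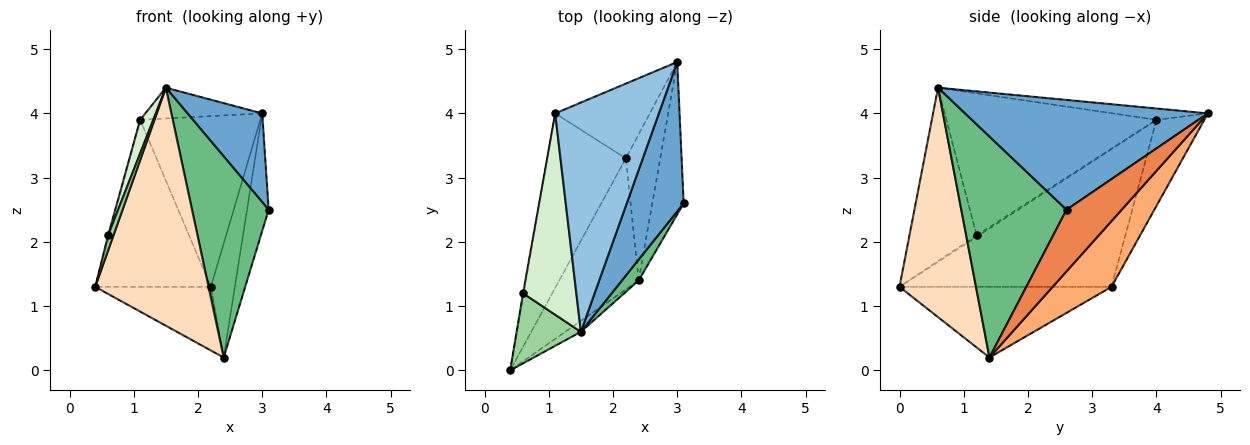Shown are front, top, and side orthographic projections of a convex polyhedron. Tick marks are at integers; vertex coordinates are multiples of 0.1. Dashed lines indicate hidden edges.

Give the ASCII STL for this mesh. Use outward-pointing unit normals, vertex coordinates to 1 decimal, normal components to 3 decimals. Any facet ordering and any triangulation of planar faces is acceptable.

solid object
 facet normal 0.856 -0.264 0.444
  outer loop
   vertex 1.5 0.6 4.4
   vertex 3.1 2.6 2.5
   vertex 3.0 4.8 4.0
  endloop
 endfacet
 facet normal -0.108 0.132 0.985
  outer loop
   vertex 1.1 4.0 3.9
   vertex 1.5 0.6 4.4
   vertex 3.0 4.8 4.0
  endloop
 endfacet
 facet normal -0.785 0.428 -0.447
  outer loop
   vertex 1.1 4.0 3.9
   vertex 2.2 3.3 1.3
   vertex 0.4 0.0 1.3
  endloop
 endfacet
 facet normal -0.343 0.861 -0.377
  outer loop
   vertex 1.1 4.0 3.9
   vertex 3.0 4.8 4.0
   vertex 2.2 3.3 1.3
  endloop
 endfacet
 facet normal 0.841 0.330 -0.428
  outer loop
   vertex 2.4 1.4 0.2
   vertex 3.0 4.8 4.0
   vertex 3.1 2.6 2.5
  endloop
 endfacet
 facet normal 0.833 0.340 -0.436
  outer loop
   vertex 2.4 1.4 0.2
   vertex 2.2 3.3 1.3
   vertex 3.0 4.8 4.0
  endloop
 endfacet
 facet normal -0.625 0.341 -0.702
  outer loop
   vertex 2.4 1.4 0.2
   vertex 0.4 0.0 1.3
   vertex 2.2 3.3 1.3
  endloop
 endfacet
 facet normal 0.559 -0.828 -0.038
  outer loop
   vertex 2.4 1.4 0.2
   vertex 1.5 0.6 4.4
   vertex 0.4 0.0 1.3
  endloop
 endfacet
 facet normal 0.807 -0.588 0.061
  outer loop
   vertex 2.4 1.4 0.2
   vertex 3.1 2.6 2.5
   vertex 1.5 0.6 4.4
  endloop
 endfacet
 facet normal -0.935 -0.075 0.346
  outer loop
   vertex 0.6 1.2 2.1
   vertex 0.4 0.0 1.3
   vertex 1.5 0.6 4.4
  endloop
 endfacet
 facet normal -0.816 0.408 -0.408
  outer loop
   vertex 0.6 1.2 2.1
   vertex 1.1 4.0 3.9
   vertex 0.4 0.0 1.3
  endloop
 endfacet
 facet normal -0.935 -0.058 0.351
  outer loop
   vertex 0.6 1.2 2.1
   vertex 1.5 0.6 4.4
   vertex 1.1 4.0 3.9
  endloop
 endfacet
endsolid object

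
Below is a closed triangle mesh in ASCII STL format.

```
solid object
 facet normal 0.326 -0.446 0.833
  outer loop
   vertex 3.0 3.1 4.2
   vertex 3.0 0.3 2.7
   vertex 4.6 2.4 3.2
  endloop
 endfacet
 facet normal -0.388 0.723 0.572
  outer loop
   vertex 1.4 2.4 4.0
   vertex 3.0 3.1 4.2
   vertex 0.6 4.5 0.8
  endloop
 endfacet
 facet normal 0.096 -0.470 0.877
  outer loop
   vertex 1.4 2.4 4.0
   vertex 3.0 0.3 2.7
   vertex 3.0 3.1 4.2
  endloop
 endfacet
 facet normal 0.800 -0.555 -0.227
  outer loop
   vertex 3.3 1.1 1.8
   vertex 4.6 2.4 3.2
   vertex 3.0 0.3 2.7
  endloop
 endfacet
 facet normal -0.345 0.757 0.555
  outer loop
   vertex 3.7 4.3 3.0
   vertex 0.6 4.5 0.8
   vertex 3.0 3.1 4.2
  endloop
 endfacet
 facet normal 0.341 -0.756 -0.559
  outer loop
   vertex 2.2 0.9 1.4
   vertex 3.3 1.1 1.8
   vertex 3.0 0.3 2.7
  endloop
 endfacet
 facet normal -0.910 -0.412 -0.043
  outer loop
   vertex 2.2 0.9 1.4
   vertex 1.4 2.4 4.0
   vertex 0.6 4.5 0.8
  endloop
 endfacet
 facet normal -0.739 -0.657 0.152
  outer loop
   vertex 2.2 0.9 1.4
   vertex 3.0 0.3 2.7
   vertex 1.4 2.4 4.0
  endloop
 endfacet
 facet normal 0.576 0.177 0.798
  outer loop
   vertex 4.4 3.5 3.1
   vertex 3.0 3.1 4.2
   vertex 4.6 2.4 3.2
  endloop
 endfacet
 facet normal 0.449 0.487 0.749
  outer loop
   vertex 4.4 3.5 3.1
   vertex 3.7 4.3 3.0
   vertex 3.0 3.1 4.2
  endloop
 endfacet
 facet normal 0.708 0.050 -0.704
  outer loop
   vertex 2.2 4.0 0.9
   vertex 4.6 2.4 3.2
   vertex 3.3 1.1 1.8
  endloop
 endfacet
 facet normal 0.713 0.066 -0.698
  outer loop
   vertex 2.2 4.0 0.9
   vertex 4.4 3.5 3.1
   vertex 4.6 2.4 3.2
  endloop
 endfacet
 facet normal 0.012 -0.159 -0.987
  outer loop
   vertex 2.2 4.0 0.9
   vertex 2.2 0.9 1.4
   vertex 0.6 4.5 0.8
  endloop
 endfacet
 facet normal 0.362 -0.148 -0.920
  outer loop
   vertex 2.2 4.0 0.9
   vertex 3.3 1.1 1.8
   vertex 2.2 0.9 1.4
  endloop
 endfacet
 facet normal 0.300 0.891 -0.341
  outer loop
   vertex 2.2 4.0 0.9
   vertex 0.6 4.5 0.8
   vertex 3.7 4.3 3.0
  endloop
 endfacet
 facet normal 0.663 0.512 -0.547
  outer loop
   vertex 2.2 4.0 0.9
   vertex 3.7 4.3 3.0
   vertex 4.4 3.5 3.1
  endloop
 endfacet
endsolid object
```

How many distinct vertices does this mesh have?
10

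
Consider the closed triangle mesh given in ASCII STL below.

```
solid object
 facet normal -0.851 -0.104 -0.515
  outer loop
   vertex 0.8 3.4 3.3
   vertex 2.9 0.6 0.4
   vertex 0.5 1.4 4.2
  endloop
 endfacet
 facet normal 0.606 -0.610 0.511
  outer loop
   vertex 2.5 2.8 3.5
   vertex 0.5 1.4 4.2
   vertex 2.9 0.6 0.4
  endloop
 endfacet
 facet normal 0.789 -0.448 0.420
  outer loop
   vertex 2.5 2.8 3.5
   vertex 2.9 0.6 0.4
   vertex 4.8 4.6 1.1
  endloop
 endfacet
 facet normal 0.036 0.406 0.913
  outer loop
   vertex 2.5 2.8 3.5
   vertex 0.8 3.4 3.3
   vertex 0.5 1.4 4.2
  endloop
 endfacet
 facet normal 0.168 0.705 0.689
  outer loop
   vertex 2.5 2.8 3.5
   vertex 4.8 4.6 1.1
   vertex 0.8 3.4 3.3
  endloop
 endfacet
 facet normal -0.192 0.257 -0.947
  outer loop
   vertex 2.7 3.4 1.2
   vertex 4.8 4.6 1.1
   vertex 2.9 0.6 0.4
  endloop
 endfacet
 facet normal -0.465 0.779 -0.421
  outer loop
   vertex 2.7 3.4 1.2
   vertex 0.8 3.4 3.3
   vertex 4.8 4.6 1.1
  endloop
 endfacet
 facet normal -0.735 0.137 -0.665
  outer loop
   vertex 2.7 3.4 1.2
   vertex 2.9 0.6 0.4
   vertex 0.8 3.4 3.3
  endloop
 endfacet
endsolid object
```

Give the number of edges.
12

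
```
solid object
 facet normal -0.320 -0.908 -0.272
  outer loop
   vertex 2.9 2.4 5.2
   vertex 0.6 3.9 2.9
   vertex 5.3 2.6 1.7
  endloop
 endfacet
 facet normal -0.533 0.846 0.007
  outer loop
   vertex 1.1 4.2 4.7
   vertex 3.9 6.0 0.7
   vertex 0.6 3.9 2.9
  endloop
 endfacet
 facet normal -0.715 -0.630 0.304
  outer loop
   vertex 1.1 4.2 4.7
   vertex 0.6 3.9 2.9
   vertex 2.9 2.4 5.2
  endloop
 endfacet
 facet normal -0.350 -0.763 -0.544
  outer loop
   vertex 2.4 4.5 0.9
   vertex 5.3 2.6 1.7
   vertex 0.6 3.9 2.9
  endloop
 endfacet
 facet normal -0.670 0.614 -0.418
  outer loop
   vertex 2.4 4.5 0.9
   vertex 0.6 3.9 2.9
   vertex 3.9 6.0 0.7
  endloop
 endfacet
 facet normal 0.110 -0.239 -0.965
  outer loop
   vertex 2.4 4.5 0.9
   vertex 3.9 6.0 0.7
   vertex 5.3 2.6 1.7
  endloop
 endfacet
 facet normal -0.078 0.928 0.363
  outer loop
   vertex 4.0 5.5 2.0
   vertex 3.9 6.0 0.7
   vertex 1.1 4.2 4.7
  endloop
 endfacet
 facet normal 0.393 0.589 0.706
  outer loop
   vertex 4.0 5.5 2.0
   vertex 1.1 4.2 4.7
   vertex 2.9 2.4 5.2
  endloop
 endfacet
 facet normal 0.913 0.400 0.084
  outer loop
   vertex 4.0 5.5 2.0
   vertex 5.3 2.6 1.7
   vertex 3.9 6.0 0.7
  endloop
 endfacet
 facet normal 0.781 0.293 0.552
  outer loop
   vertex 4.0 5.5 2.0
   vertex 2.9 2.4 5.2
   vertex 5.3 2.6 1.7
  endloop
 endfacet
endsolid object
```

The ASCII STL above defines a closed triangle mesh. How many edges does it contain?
15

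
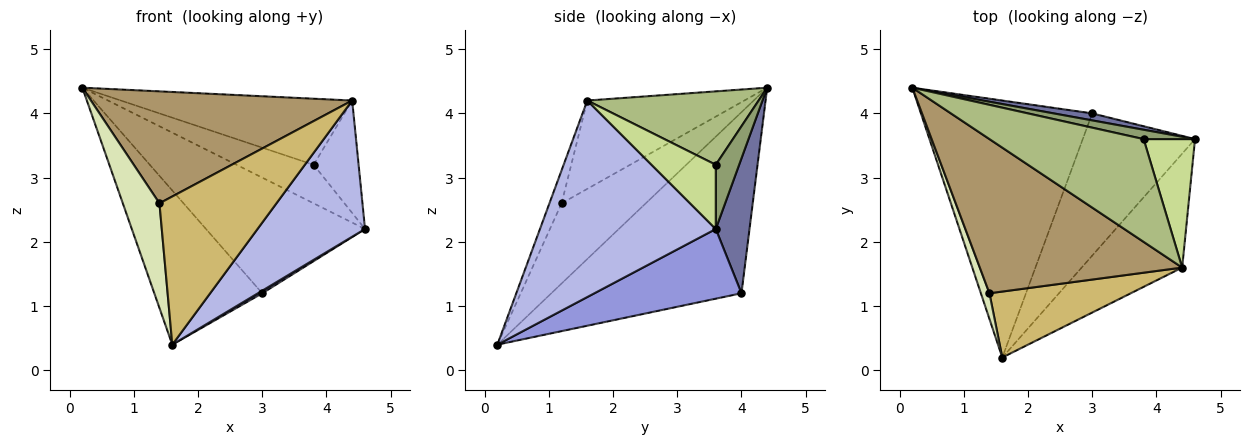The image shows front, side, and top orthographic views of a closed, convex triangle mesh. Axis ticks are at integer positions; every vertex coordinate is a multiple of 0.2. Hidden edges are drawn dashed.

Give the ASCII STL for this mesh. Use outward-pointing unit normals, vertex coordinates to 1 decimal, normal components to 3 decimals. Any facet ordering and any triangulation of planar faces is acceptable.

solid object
 facet normal 0.207 0.977 0.059
  outer loop
   vertex 3.0 4.0 1.2
   vertex 0.2 4.4 4.4
   vertex 4.6 3.6 2.2
  endloop
 endfacet
 facet normal -0.672 0.381 -0.635
  outer loop
   vertex 3.0 4.0 1.2
   vertex 1.6 0.2 0.4
   vertex 0.2 4.4 4.4
  endloop
 endfacet
 facet normal 0.527 -0.015 -0.850
  outer loop
   vertex 3.0 4.0 1.2
   vertex 4.6 3.6 2.2
   vertex 1.6 0.2 0.4
  endloop
 endfacet
 facet normal 0.782 -0.478 -0.400
  outer loop
   vertex 4.4 1.6 4.2
   vertex 1.6 0.2 0.4
   vertex 4.6 3.6 2.2
  endloop
 endfacet
 facet normal 0.283 0.932 0.226
  outer loop
   vertex 3.8 3.6 3.2
   vertex 4.6 3.6 2.2
   vertex 0.2 4.4 4.4
  endloop
 endfacet
 facet normal 0.372 0.502 0.781
  outer loop
   vertex 3.8 3.6 3.2
   vertex 0.2 4.4 4.4
   vertex 4.4 1.6 4.2
  endloop
 endfacet
 facet normal 0.685 0.480 0.548
  outer loop
   vertex 3.8 3.6 3.2
   vertex 4.4 1.6 4.2
   vertex 4.6 3.6 2.2
  endloop
 endfacet
 facet normal -0.913 -0.397 0.098
  outer loop
   vertex 1.4 1.2 2.6
   vertex 0.2 4.4 4.4
   vertex 1.6 0.2 0.4
  endloop
 endfacet
 facet normal -0.333 -0.554 0.763
  outer loop
   vertex 1.4 1.2 2.6
   vertex 4.4 1.6 4.2
   vertex 0.2 4.4 4.4
  endloop
 endfacet
 facet normal -0.095 -0.909 0.405
  outer loop
   vertex 1.4 1.2 2.6
   vertex 1.6 0.2 0.4
   vertex 4.4 1.6 4.2
  endloop
 endfacet
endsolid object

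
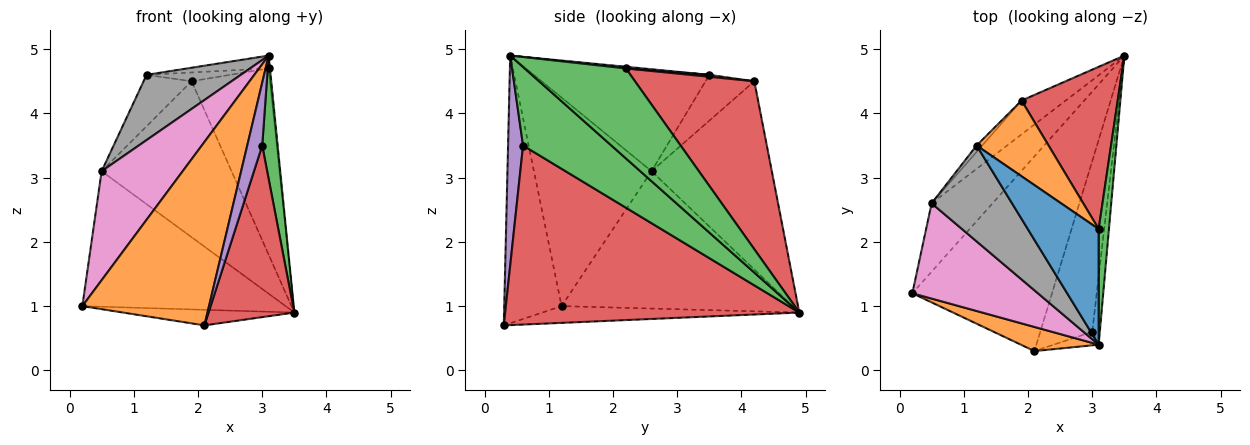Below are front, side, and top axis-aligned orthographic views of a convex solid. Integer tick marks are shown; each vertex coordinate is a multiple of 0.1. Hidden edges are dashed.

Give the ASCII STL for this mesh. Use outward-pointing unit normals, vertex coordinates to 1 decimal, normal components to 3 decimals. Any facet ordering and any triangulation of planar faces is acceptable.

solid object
 facet normal -0.119 0.079 -0.990
  outer loop
   vertex 2.1 0.3 0.7
   vertex 0.2 1.2 1.0
   vertex 3.5 4.9 0.9
  endloop
 endfacet
 facet normal -0.410 -0.904 0.119
  outer loop
   vertex 2.1 0.3 0.7
   vertex 3.1 0.4 4.9
   vertex 0.2 1.2 1.0
  endloop
 endfacet
 facet normal 0.981 -0.171 -0.095
  outer loop
   vertex 3.0 0.6 3.5
   vertex 3.5 4.9 0.9
   vertex 3.1 0.4 4.9
  endloop
 endfacet
 facet normal 0.925 -0.270 -0.268
  outer loop
   vertex 3.0 0.6 3.5
   vertex 2.1 0.3 0.7
   vertex 3.5 4.9 0.9
  endloop
 endfacet
 facet normal 0.699 -0.699 -0.150
  outer loop
   vertex 3.0 0.6 3.5
   vertex 3.1 0.4 4.9
   vertex 2.1 0.3 0.7
  endloop
 endfacet
 facet normal -0.712 0.627 -0.316
  outer loop
   vertex 0.5 2.6 3.1
   vertex 3.5 4.9 0.9
   vertex 0.2 1.2 1.0
  endloop
 endfacet
 facet normal -0.738 -0.508 0.444
  outer loop
   vertex 0.5 2.6 3.1
   vertex 0.2 1.2 1.0
   vertex 3.1 0.4 4.9
  endloop
 endfacet
 facet normal -0.724 -0.388 0.571
  outer loop
   vertex 0.5 2.6 3.1
   vertex 3.1 0.4 4.9
   vertex 1.2 3.5 4.6
  endloop
 endfacet
 facet normal -0.671 0.725 -0.157
  outer loop
   vertex 1.9 4.2 4.5
   vertex 3.5 4.9 0.9
   vertex 0.5 2.6 3.1
  endloop
 endfacet
 facet normal -0.711 0.698 -0.087
  outer loop
   vertex 1.9 4.2 4.5
   vertex 0.5 2.6 3.1
   vertex 1.2 3.5 4.6
  endloop
 endfacet
 facet normal 0.023 0.110 0.994
  outer loop
   vertex 3.1 2.2 4.7
   vertex 1.2 3.5 4.6
   vertex 3.1 0.4 4.9
  endloop
 endfacet
 facet normal 0.027 0.115 0.993
  outer loop
   vertex 3.1 2.2 4.7
   vertex 1.9 4.2 4.5
   vertex 1.2 3.5 4.6
  endloop
 endfacet
 facet normal 0.993 0.013 0.114
  outer loop
   vertex 3.1 2.2 4.7
   vertex 3.1 0.4 4.9
   vertex 3.5 4.9 0.9
  endloop
 endfacet
 facet normal 0.754 0.495 0.431
  outer loop
   vertex 3.1 2.2 4.7
   vertex 3.5 4.9 0.9
   vertex 1.9 4.2 4.5
  endloop
 endfacet
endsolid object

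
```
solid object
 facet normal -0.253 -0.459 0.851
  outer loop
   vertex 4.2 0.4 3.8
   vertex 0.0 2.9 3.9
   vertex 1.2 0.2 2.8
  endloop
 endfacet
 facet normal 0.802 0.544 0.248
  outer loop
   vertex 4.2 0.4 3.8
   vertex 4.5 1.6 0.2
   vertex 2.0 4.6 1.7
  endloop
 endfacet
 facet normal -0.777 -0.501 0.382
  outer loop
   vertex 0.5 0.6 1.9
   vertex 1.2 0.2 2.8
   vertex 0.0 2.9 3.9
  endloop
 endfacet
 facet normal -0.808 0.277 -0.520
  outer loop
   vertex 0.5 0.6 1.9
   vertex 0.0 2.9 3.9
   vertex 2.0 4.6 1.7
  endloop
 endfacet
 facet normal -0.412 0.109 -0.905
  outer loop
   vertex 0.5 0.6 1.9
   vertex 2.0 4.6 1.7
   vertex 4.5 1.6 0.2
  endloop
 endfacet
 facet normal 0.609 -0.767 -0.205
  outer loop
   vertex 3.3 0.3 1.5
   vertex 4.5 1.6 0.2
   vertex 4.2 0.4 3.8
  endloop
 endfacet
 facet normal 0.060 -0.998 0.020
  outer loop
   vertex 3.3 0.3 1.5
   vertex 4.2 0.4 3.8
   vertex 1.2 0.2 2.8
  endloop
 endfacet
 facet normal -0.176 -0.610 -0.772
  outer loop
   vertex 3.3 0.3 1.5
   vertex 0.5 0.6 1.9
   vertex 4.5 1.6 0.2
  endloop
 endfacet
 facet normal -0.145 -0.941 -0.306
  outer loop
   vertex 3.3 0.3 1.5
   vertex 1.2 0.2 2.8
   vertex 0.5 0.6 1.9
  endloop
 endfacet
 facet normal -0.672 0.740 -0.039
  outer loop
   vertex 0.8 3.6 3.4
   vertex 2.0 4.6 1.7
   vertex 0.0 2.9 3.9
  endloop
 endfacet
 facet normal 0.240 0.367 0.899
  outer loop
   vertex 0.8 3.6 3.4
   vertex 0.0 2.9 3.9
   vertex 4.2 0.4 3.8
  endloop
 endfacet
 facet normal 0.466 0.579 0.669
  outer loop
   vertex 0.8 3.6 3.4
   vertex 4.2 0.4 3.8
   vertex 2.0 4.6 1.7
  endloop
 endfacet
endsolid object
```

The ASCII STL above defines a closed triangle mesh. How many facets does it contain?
12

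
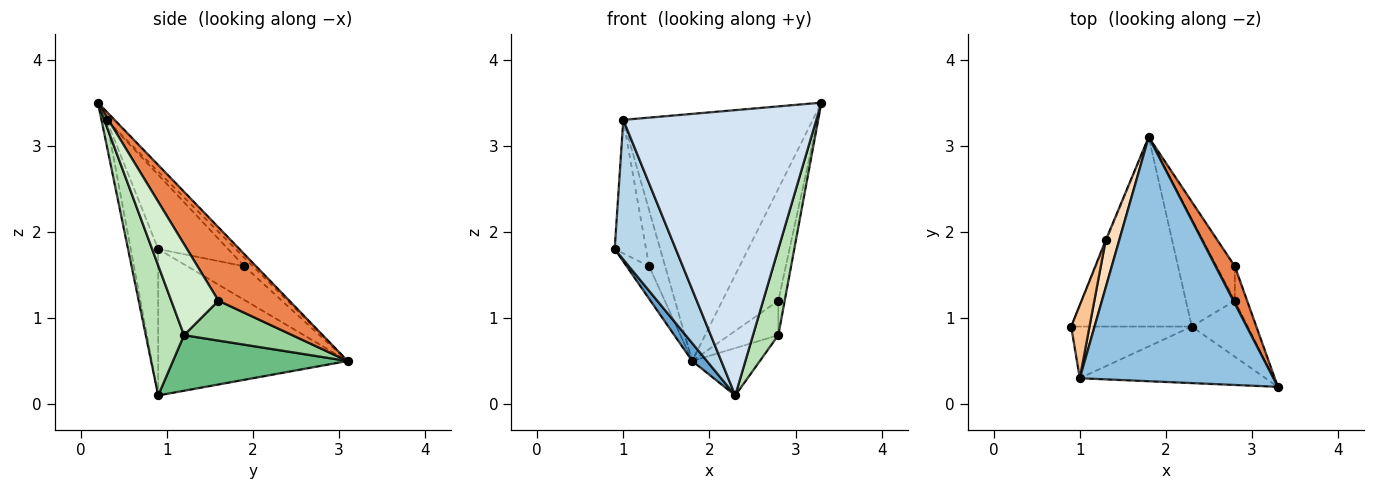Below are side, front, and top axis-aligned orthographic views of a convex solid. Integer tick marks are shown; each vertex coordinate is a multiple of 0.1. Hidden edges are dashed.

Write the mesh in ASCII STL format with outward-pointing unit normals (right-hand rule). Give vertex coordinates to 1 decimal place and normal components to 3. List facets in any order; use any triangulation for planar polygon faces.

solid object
 facet normal -0.771 -0.060 -0.635
  outer loop
   vertex 2.3 0.9 0.1
   vertex 0.9 0.9 1.8
   vertex 1.8 3.1 0.5
  endloop
 endfacet
 facet normal -0.030 0.711 0.702
  outer loop
   vertex 1.0 0.3 3.3
   vertex 3.3 0.2 3.5
   vertex 1.8 3.1 0.5
  endloop
 endfacet
 facet normal -0.388 -0.864 -0.320
  outer loop
   vertex 1.0 0.3 3.3
   vertex 0.9 0.9 1.8
   vertex 2.3 0.9 0.1
  endloop
 endfacet
 facet normal -0.026 -0.981 -0.194
  outer loop
   vertex 1.0 0.3 3.3
   vertex 2.3 0.9 0.1
   vertex 3.3 0.2 3.5
  endloop
 endfacet
 facet normal 0.769 0.607 0.202
  outer loop
   vertex 2.8 1.6 1.2
   vertex 1.8 3.1 0.5
   vertex 3.3 0.2 3.5
  endloop
 endfacet
 facet normal -0.930 0.368 -0.022
  outer loop
   vertex 1.3 1.9 1.6
   vertex 1.8 3.1 0.5
   vertex 0.9 0.9 1.8
  endloop
 endfacet
 facet normal -0.890 0.400 0.219
  outer loop
   vertex 1.3 1.9 1.6
   vertex 0.9 0.9 1.8
   vertex 1.0 0.3 3.3
  endloop
 endfacet
 facet normal -0.380 0.706 0.597
  outer loop
   vertex 1.3 1.9 1.6
   vertex 1.0 0.3 3.3
   vertex 1.8 3.1 0.5
  endloop
 endfacet
 facet normal 0.721 0.279 -0.634
  outer loop
   vertex 2.8 1.2 0.8
   vertex 2.3 0.9 0.1
   vertex 1.8 3.1 0.5
  endloop
 endfacet
 facet normal 0.841 0.382 -0.382
  outer loop
   vertex 2.8 1.2 0.8
   vertex 1.8 3.1 0.5
   vertex 2.8 1.6 1.2
  endloop
 endfacet
 facet normal 0.785 -0.520 -0.338
  outer loop
   vertex 2.8 1.2 0.8
   vertex 3.3 0.2 3.5
   vertex 2.3 0.9 0.1
  endloop
 endfacet
 facet normal 0.982 0.133 -0.133
  outer loop
   vertex 2.8 1.2 0.8
   vertex 2.8 1.6 1.2
   vertex 3.3 0.2 3.5
  endloop
 endfacet
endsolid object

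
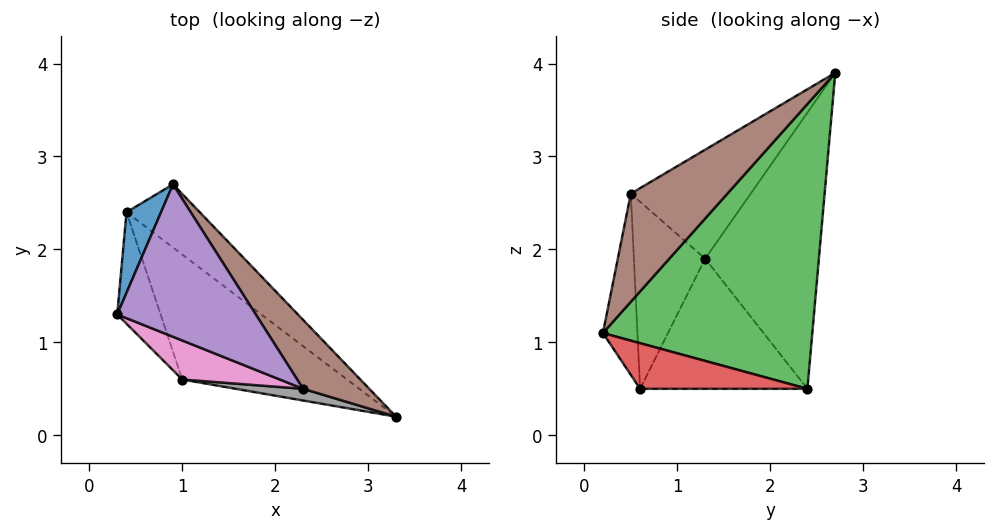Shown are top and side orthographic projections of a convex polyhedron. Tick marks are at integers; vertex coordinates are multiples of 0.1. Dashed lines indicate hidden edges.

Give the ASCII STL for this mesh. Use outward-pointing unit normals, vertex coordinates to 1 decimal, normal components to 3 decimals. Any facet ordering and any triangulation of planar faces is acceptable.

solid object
 facet normal -0.963 0.241 0.120
  outer loop
   vertex 0.4 2.4 0.5
   vertex 0.3 1.3 1.9
   vertex 0.9 2.7 3.9
  endloop
 endfacet
 facet normal -0.905 -0.302 -0.302
  outer loop
   vertex 0.4 2.4 0.5
   vertex 1.0 0.6 0.5
   vertex 0.3 1.3 1.9
  endloop
 endfacet
 facet normal 0.617 0.770 -0.159
  outer loop
   vertex 0.4 2.4 0.5
   vertex 0.9 2.7 3.9
   vertex 3.3 0.2 1.1
  endloop
 endfacet
 facet normal 0.266 0.089 -0.960
  outer loop
   vertex 0.4 2.4 0.5
   vertex 3.3 0.2 1.1
   vertex 1.0 0.6 0.5
  endloop
 endfacet
 facet normal -0.469 -0.651 0.597
  outer loop
   vertex 2.3 0.5 2.6
   vertex 0.9 2.7 3.9
   vertex 0.3 1.3 1.9
  endloop
 endfacet
 facet normal 0.831 0.228 0.508
  outer loop
   vertex 2.3 0.5 2.6
   vertex 3.3 0.2 1.1
   vertex 0.9 2.7 3.9
  endloop
 endfacet
 facet normal -0.428 -0.875 0.224
  outer loop
   vertex 2.3 0.5 2.6
   vertex 0.3 1.3 1.9
   vertex 1.0 0.6 0.5
  endloop
 endfacet
 facet normal -0.189 -0.980 0.070
  outer loop
   vertex 2.3 0.5 2.6
   vertex 1.0 0.6 0.5
   vertex 3.3 0.2 1.1
  endloop
 endfacet
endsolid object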